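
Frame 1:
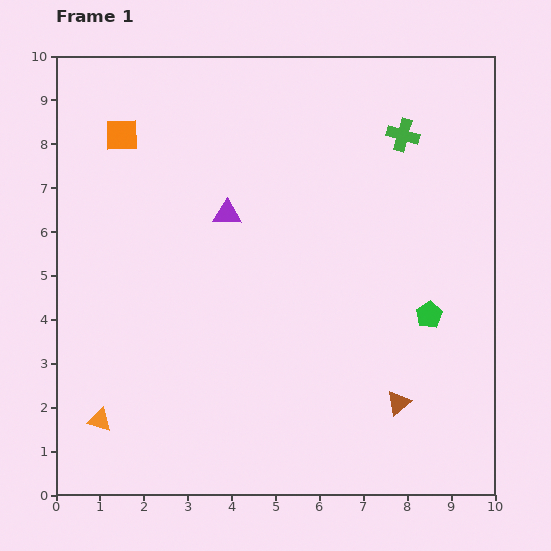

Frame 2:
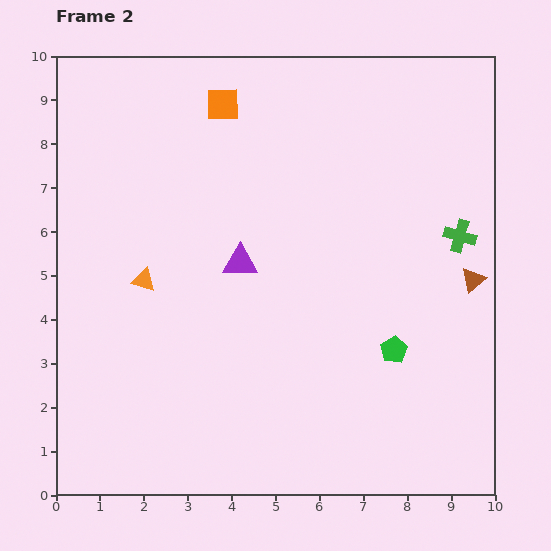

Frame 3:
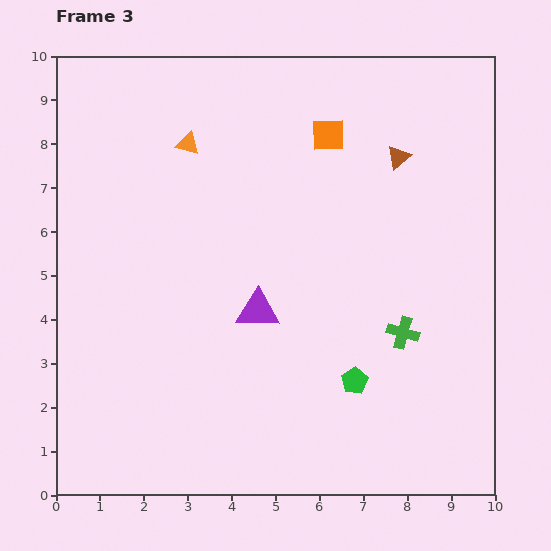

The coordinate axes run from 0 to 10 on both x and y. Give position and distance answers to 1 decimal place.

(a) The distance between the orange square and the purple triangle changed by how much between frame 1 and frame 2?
+0.6

Distance in frame 1: 3.0. Distance in frame 2: 3.6.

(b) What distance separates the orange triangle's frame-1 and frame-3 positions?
6.6

The orange triangle moved from (1.0, 1.7) to (3.0, 8.0), a distance of √(2.0² + 6.3²) ≈ 6.6.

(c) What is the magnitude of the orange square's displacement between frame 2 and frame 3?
2.5

The orange square moved from (3.8, 8.9) to (6.2, 8.2), a distance of √(2.4² + 0.7²) ≈ 2.5.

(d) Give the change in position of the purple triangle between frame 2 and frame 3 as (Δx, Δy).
(0.4, -1.1)

The purple triangle was at (4.2, 5.3) in frame 2 and (4.6, 4.2) in frame 3.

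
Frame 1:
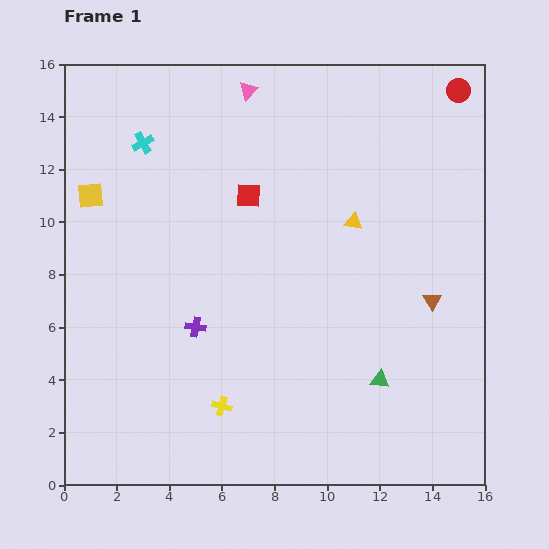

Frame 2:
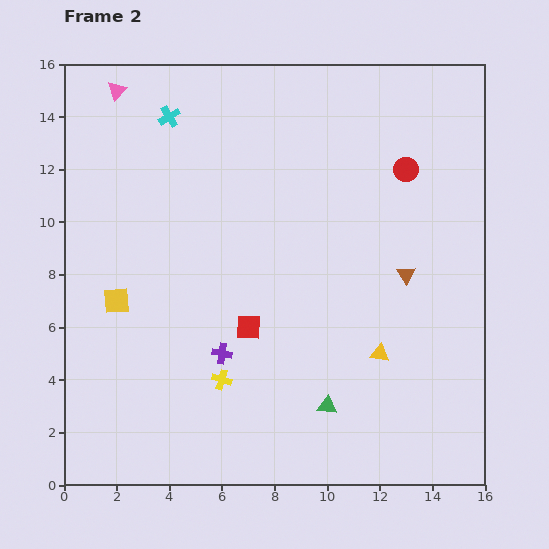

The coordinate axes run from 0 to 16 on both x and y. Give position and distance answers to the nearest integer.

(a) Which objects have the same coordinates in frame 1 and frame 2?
none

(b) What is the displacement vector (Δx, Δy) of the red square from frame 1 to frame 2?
(0, -5)

The red square was at (7, 11) in frame 1 and (7, 6) in frame 2.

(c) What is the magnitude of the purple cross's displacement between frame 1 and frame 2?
1

The purple cross moved from (5, 6) to (6, 5), a distance of √(1² + 1²) ≈ 1.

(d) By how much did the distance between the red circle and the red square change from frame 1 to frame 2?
-1

Distance in frame 1: 9. Distance in frame 2: 8.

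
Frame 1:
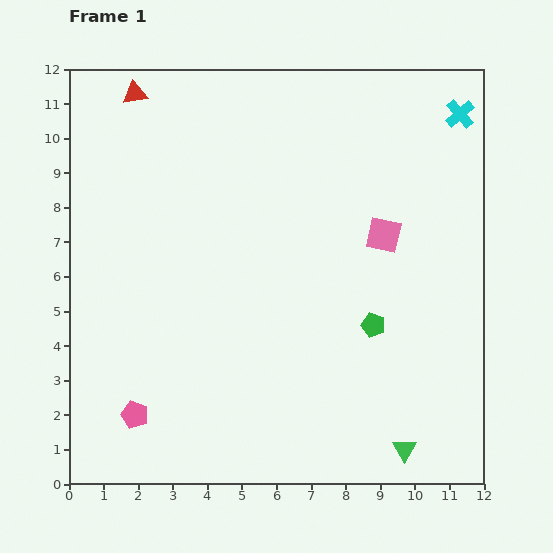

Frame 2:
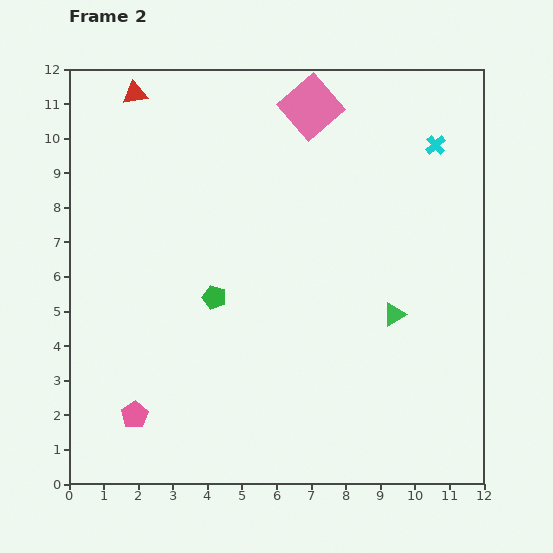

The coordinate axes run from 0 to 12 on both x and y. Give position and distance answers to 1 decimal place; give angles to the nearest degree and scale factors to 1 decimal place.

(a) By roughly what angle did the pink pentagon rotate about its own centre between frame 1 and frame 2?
19° clockwise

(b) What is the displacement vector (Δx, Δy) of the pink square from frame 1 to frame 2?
(-2.1, 3.7)

The pink square was at (9.1, 7.2) in frame 1 and (7.0, 10.9) in frame 2.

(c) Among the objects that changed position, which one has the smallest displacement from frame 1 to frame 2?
the cyan cross

(moved 1.1)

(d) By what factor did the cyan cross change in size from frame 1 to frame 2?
0.7×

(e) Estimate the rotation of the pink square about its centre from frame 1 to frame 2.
36° clockwise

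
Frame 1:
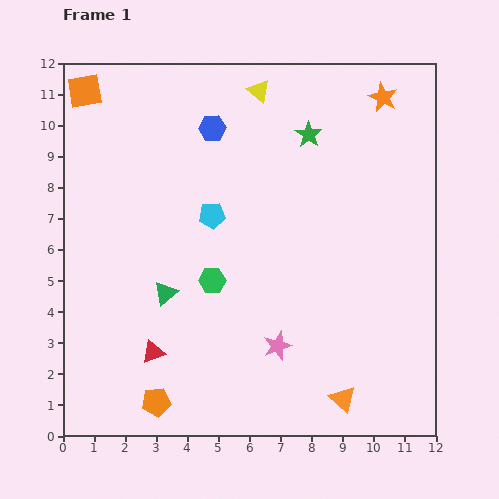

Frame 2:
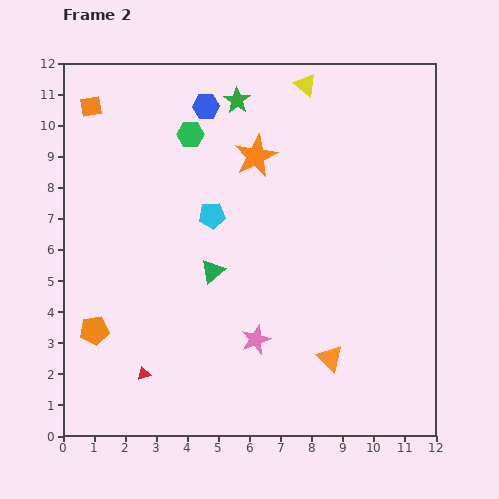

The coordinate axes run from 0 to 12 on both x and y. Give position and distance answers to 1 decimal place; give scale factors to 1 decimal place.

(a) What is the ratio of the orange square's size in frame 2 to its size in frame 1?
0.6×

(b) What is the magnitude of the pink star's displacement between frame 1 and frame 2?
0.7

The pink star moved from (6.9, 2.9) to (6.2, 3.1), a distance of √(0.7² + 0.2²) ≈ 0.7.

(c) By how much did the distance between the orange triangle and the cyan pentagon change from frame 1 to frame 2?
-1.2

Distance in frame 1: 7.2. Distance in frame 2: 6.0.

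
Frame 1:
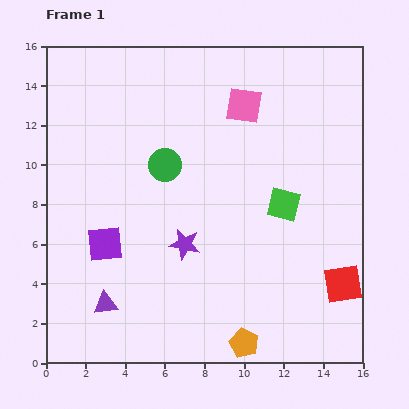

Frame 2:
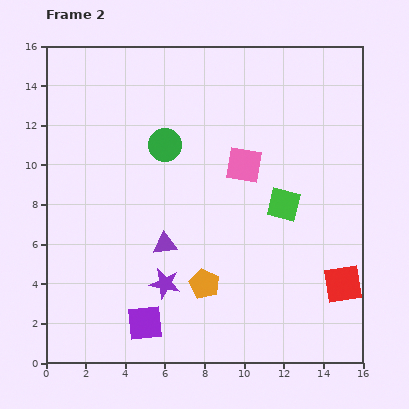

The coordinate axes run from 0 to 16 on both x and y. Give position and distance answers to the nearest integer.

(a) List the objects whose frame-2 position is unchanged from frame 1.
the red square, the green square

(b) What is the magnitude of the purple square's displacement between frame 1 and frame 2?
4

The purple square moved from (3, 6) to (5, 2), a distance of √(2² + 4²) ≈ 4.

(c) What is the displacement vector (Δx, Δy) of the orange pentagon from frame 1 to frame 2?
(-2, 3)

The orange pentagon was at (10, 1) in frame 1 and (8, 4) in frame 2.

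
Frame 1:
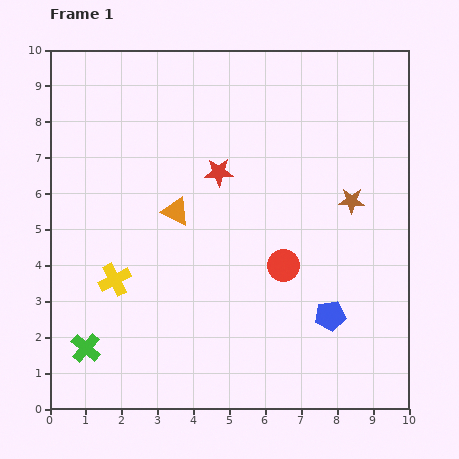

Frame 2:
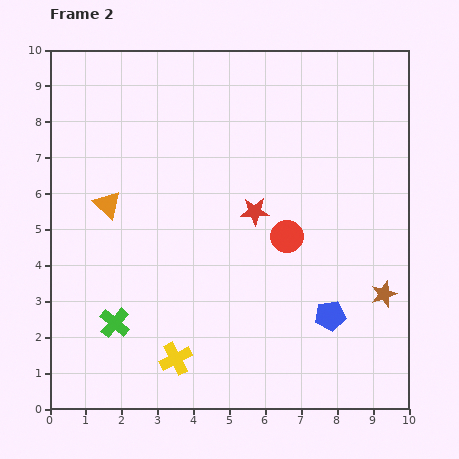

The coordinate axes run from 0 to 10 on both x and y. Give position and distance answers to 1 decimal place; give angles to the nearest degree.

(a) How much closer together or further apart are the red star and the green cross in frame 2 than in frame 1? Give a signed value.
-1.1

Distance in frame 1: 6.1. Distance in frame 2: 5.0.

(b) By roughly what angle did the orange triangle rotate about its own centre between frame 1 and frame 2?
18° clockwise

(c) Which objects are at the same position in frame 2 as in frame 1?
the blue pentagon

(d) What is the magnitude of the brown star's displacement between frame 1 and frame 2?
2.8

The brown star moved from (8.4, 5.8) to (9.3, 3.2), a distance of √(0.9² + 2.6²) ≈ 2.8.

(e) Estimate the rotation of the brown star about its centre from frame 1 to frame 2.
22° counter-clockwise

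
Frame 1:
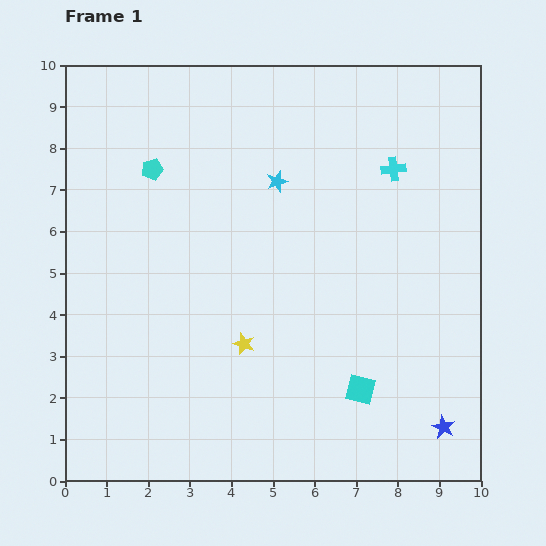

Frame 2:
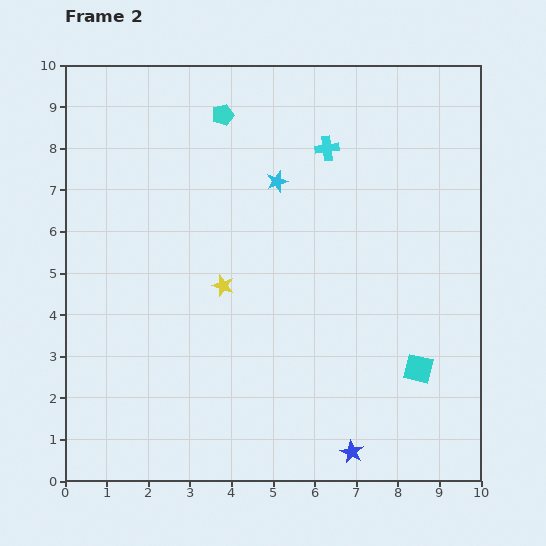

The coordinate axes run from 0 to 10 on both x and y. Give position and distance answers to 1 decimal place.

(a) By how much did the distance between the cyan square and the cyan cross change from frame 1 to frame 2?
+0.3

Distance in frame 1: 5.4. Distance in frame 2: 5.7.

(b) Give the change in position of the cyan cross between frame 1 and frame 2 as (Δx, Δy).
(-1.6, 0.5)

The cyan cross was at (7.9, 7.5) in frame 1 and (6.3, 8.0) in frame 2.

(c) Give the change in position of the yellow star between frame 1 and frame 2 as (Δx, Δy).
(-0.5, 1.4)

The yellow star was at (4.3, 3.3) in frame 1 and (3.8, 4.7) in frame 2.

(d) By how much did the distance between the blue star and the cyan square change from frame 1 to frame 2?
+0.4

Distance in frame 1: 2.2. Distance in frame 2: 2.6.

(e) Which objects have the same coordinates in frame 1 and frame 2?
the cyan star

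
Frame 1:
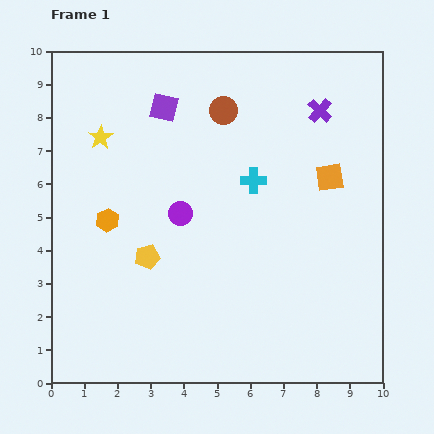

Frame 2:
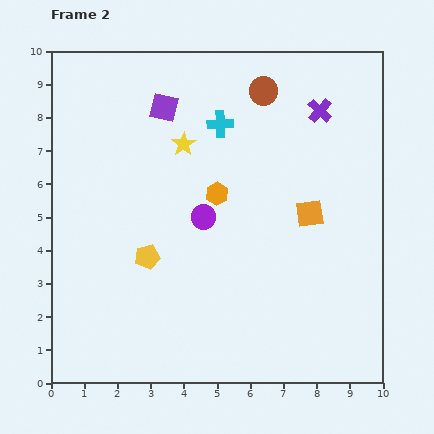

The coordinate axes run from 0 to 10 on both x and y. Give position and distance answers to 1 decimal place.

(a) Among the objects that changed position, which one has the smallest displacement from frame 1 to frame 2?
the purple circle

(moved 0.7)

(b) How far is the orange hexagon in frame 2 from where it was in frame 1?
3.4

The orange hexagon moved from (1.7, 4.9) to (5.0, 5.7), a distance of √(3.3² + 0.8²) ≈ 3.4.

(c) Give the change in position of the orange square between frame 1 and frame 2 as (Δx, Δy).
(-0.6, -1.1)

The orange square was at (8.4, 6.2) in frame 1 and (7.8, 5.1) in frame 2.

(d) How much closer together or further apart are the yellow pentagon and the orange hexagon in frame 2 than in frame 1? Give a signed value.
+1.2

Distance in frame 1: 1.6. Distance in frame 2: 2.8.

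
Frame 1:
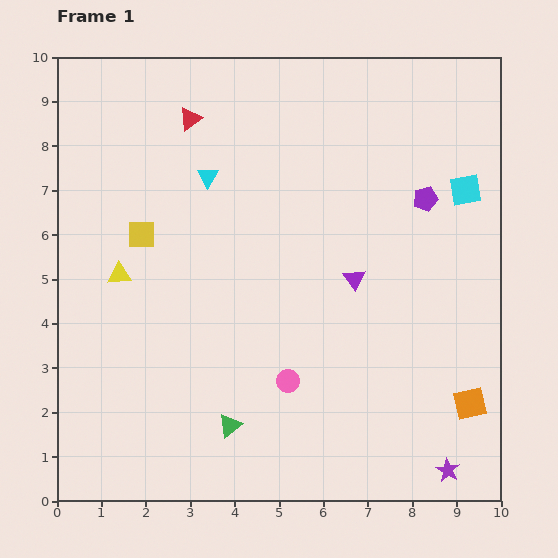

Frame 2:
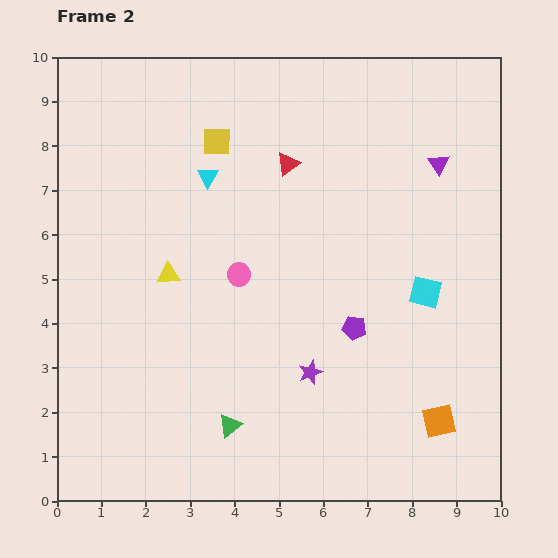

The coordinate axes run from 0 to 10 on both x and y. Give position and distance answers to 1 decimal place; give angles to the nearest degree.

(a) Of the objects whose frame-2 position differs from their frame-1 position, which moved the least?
the orange square

(moved 0.8)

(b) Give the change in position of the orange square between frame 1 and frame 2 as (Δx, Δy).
(-0.7, -0.4)

The orange square was at (9.3, 2.2) in frame 1 and (8.6, 1.8) in frame 2.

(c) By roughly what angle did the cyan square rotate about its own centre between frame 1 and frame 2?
24° clockwise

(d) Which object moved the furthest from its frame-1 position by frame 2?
the purple star

(moved 3.8; next 3.3)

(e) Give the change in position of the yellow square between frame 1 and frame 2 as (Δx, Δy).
(1.7, 2.1)

The yellow square was at (1.9, 6.0) in frame 1 and (3.6, 8.1) in frame 2.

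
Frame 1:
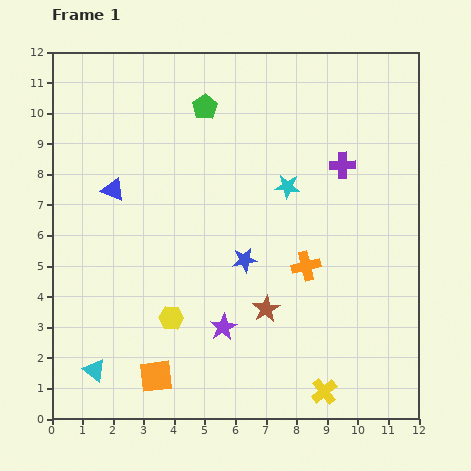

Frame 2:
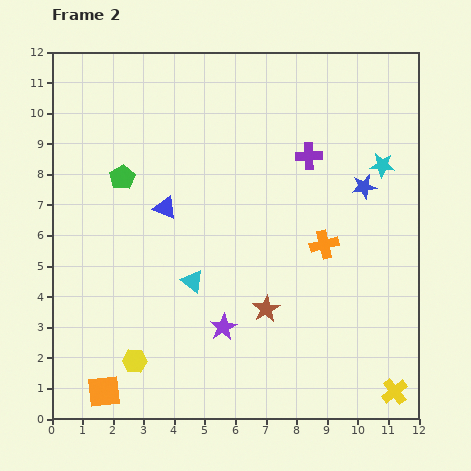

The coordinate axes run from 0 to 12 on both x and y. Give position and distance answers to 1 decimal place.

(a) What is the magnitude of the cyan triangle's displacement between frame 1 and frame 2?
4.3

The cyan triangle moved from (1.4, 1.6) to (4.6, 4.5), a distance of √(3.2² + 2.9²) ≈ 4.3.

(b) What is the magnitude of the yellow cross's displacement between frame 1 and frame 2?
2.3

The yellow cross moved from (8.9, 0.9) to (11.2, 0.9), a distance of √(2.3² + 0.0²) ≈ 2.3.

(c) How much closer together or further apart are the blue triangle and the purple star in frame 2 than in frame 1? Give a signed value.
-1.5

Distance in frame 1: 5.8. Distance in frame 2: 4.3.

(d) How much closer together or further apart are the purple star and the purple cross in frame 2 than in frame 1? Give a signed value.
-0.3

Distance in frame 1: 6.6. Distance in frame 2: 6.3.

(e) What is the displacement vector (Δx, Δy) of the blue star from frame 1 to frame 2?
(3.9, 2.4)

The blue star was at (6.3, 5.2) in frame 1 and (10.2, 7.6) in frame 2.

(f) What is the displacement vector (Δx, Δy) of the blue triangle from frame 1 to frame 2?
(1.7, -0.6)

The blue triangle was at (2.0, 7.5) in frame 1 and (3.7, 6.9) in frame 2.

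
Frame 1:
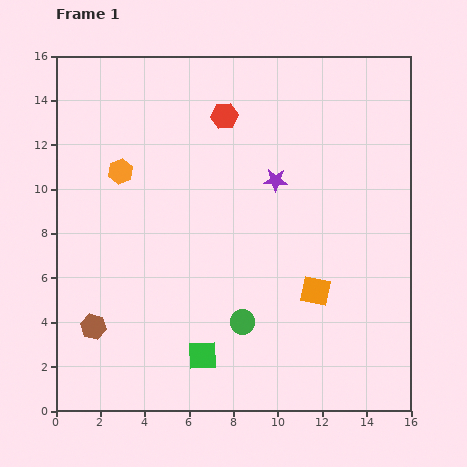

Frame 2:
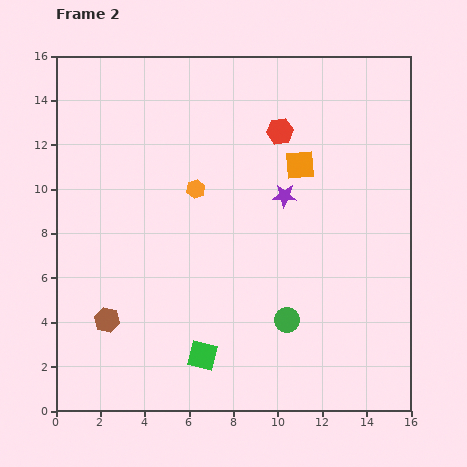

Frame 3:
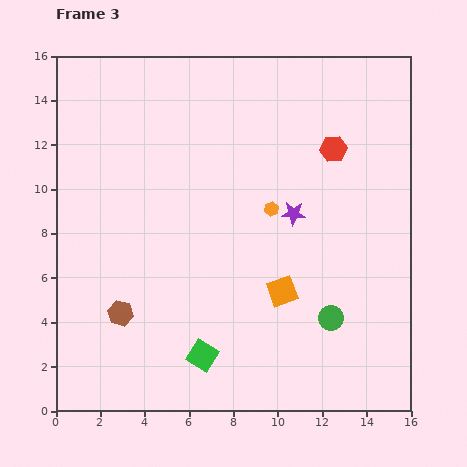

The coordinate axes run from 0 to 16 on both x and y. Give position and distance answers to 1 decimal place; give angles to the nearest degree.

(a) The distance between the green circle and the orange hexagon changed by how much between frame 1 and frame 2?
-1.5

Distance in frame 1: 8.7. Distance in frame 2: 7.2.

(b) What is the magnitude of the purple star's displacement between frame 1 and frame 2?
0.8

The purple star moved from (9.9, 10.4) to (10.3, 9.7), a distance of √(0.4² + 0.7²) ≈ 0.8.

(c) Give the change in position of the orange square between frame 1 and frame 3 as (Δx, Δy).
(-1.5, 0.0)

The orange square was at (11.7, 5.4) in frame 1 and (10.2, 5.4) in frame 3.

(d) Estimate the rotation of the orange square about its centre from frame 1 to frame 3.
31° counter-clockwise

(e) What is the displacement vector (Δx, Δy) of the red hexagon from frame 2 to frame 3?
(2.4, -0.8)

The red hexagon was at (10.1, 12.6) in frame 2 and (12.5, 11.8) in frame 3.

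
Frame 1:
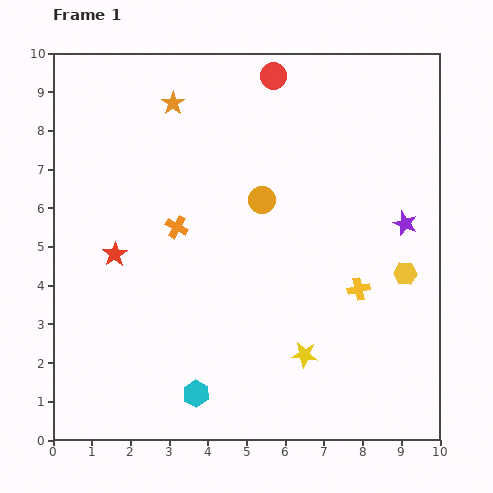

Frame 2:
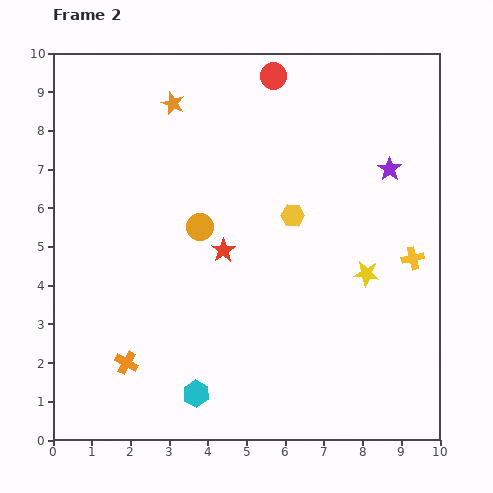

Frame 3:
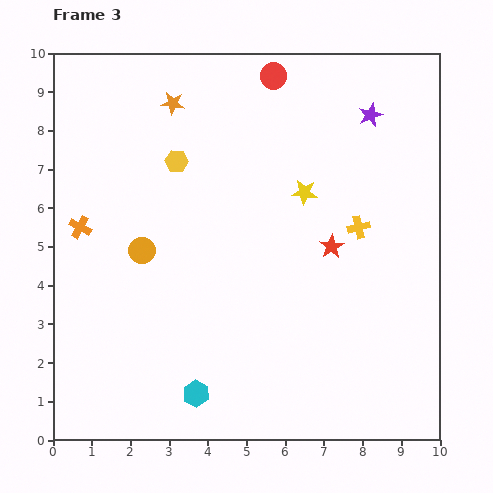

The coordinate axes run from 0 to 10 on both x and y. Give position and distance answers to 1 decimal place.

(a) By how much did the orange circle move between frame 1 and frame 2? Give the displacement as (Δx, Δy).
(-1.6, -0.7)

The orange circle was at (5.4, 6.2) in frame 1 and (3.8, 5.5) in frame 2.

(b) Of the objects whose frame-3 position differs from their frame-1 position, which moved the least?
the yellow cross

(moved 1.6)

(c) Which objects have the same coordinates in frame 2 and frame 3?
the cyan hexagon, the orange star, the red circle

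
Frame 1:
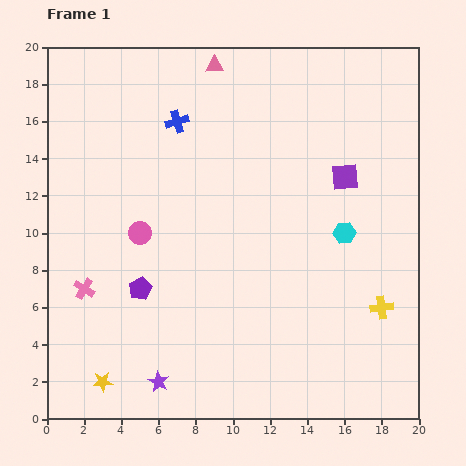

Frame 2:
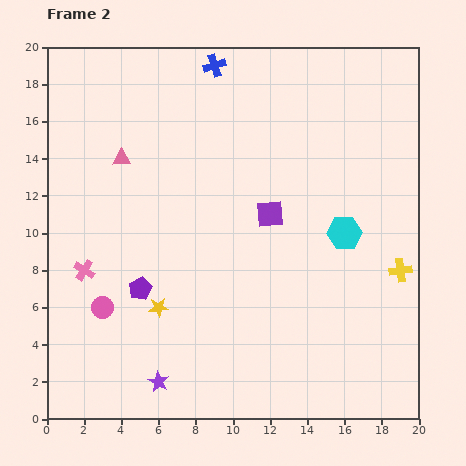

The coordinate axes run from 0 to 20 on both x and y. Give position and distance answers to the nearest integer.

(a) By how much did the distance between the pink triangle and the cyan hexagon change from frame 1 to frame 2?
+2

Distance in frame 1: 11. Distance in frame 2: 13.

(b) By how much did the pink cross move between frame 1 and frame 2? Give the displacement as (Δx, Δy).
(0, 1)

The pink cross was at (2, 7) in frame 1 and (2, 8) in frame 2.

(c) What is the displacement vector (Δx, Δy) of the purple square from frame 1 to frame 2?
(-4, -2)

The purple square was at (16, 13) in frame 1 and (12, 11) in frame 2.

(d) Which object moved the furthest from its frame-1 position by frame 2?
the pink triangle

(moved 7; next 5)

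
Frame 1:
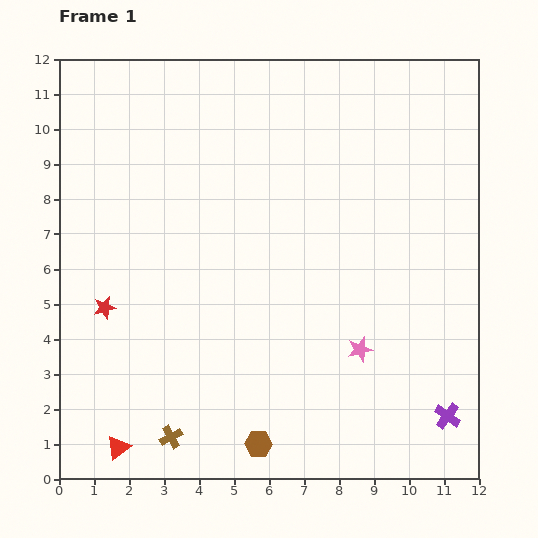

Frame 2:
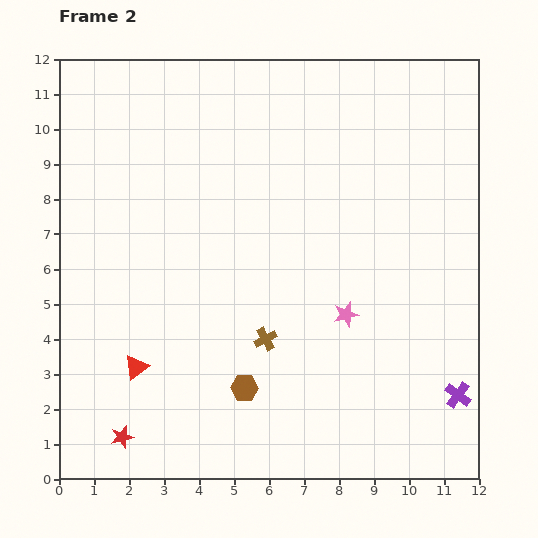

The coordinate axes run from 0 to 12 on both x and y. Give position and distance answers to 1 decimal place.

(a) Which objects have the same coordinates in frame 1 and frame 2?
none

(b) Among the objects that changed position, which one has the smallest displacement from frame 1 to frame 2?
the purple cross

(moved 0.7)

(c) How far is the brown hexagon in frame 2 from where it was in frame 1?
1.6

The brown hexagon moved from (5.7, 1.0) to (5.3, 2.6), a distance of √(0.4² + 1.6²) ≈ 1.6.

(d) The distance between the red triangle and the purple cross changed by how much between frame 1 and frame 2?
-0.2

Distance in frame 1: 9.4. Distance in frame 2: 9.2.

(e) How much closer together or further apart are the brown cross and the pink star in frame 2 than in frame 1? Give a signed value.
-3.6

Distance in frame 1: 6.0. Distance in frame 2: 2.4.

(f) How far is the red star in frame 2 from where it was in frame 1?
3.7

The red star moved from (1.3, 4.9) to (1.8, 1.2), a distance of √(0.5² + 3.7²) ≈ 3.7.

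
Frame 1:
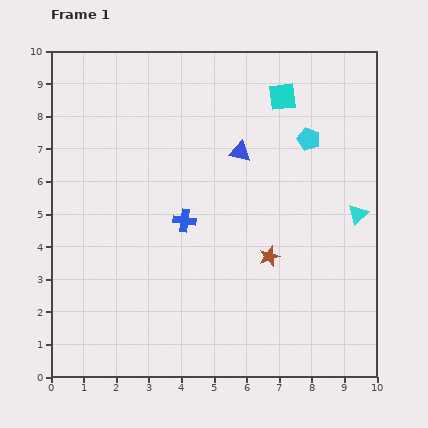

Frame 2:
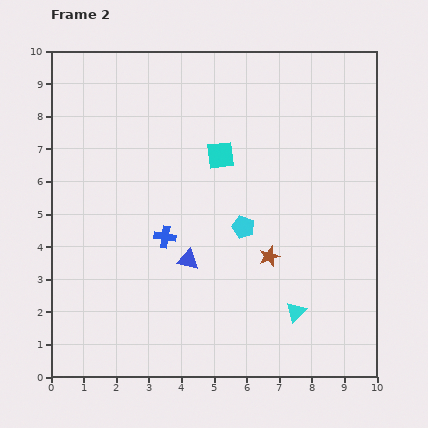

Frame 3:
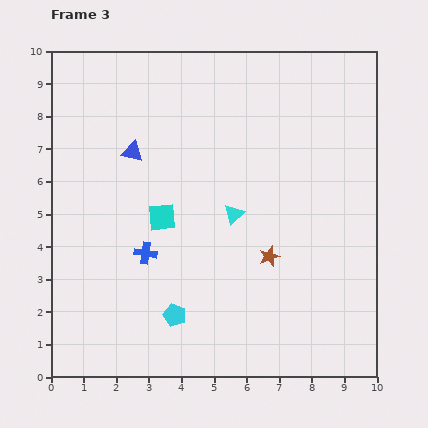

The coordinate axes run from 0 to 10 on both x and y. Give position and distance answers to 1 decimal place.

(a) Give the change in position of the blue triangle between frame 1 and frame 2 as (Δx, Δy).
(-1.6, -3.3)

The blue triangle was at (5.8, 6.9) in frame 1 and (4.2, 3.6) in frame 2.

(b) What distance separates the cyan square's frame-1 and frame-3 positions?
5.2

The cyan square moved from (7.1, 8.6) to (3.4, 4.9), a distance of √(3.7² + 3.7²) ≈ 5.2.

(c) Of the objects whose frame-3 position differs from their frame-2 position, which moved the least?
the blue cross

(moved 0.8)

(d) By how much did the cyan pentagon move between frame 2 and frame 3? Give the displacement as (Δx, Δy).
(-2.1, -2.7)

The cyan pentagon was at (5.9, 4.6) in frame 2 and (3.8, 1.9) in frame 3.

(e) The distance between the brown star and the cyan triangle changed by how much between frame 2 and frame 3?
-0.2

Distance in frame 2: 1.9. Distance in frame 3: 1.7.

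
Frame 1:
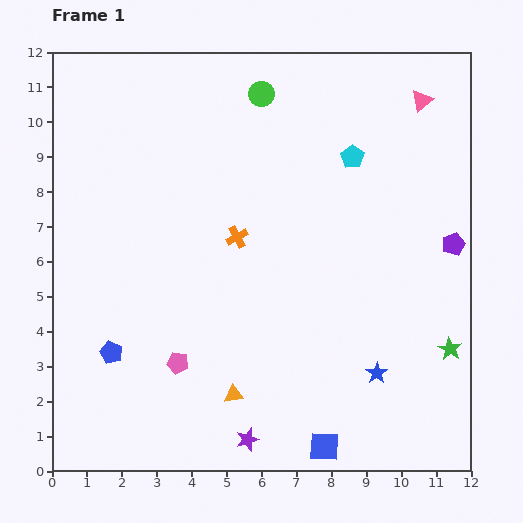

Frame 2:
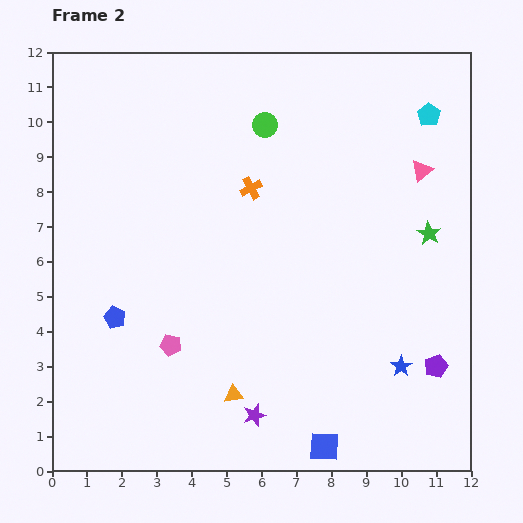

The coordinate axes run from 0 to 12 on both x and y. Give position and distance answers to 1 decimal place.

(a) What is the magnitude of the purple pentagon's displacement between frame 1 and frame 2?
3.5

The purple pentagon moved from (11.5, 6.5) to (11.0, 3.0), a distance of √(0.5² + 3.5²) ≈ 3.5.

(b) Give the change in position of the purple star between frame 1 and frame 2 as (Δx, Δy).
(0.2, 0.7)

The purple star was at (5.6, 0.9) in frame 1 and (5.8, 1.6) in frame 2.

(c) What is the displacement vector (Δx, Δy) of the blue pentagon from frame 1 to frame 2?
(0.1, 1.0)

The blue pentagon was at (1.7, 3.4) in frame 1 and (1.8, 4.4) in frame 2.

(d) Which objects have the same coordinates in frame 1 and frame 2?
the orange triangle, the blue square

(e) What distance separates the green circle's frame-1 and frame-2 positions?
0.9

The green circle moved from (6.0, 10.8) to (6.1, 9.9), a distance of √(0.1² + 0.9²) ≈ 0.9.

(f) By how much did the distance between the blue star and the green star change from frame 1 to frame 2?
+1.7

Distance in frame 1: 2.2. Distance in frame 2: 3.9.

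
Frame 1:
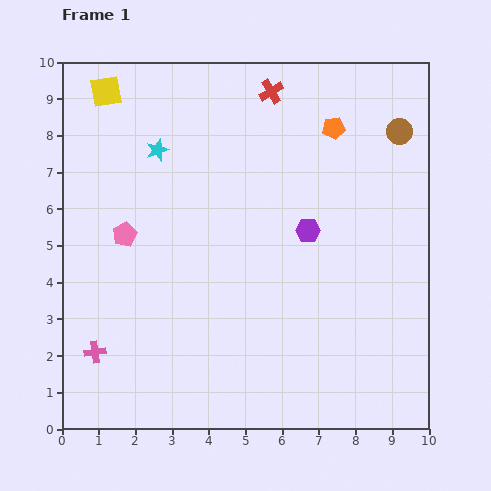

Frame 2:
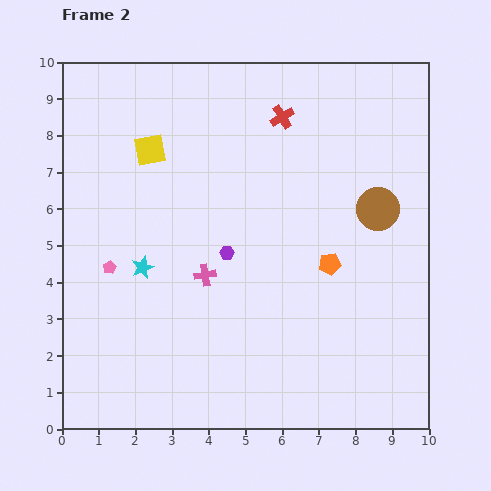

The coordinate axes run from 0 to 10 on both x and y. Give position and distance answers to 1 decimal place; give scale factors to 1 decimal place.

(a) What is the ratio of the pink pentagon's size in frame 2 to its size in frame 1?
0.6×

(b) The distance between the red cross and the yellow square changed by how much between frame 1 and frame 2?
-0.8

Distance in frame 1: 4.5. Distance in frame 2: 3.7.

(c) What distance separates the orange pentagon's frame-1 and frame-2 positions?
3.7

The orange pentagon moved from (7.4, 8.2) to (7.3, 4.5), a distance of √(0.1² + 3.7²) ≈ 3.7.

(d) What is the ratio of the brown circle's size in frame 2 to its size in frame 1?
1.7×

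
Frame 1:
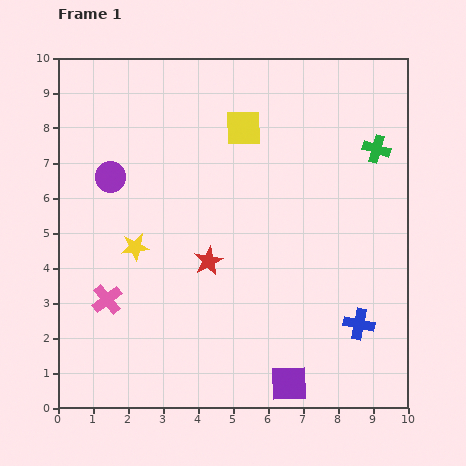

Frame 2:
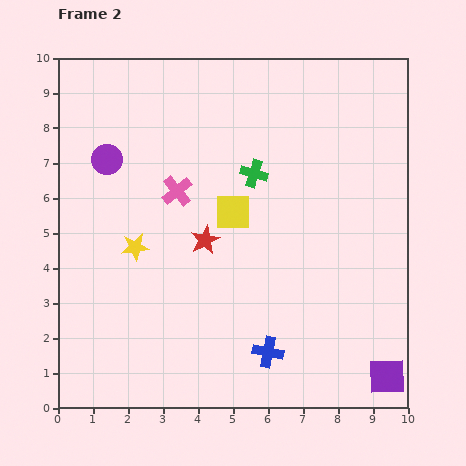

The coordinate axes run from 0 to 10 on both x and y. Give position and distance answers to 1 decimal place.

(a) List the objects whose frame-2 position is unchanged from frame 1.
the yellow star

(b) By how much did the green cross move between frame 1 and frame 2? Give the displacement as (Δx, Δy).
(-3.5, -0.7)

The green cross was at (9.1, 7.4) in frame 1 and (5.6, 6.7) in frame 2.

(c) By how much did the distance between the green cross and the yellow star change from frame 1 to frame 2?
-3.4

Distance in frame 1: 7.4. Distance in frame 2: 4.0.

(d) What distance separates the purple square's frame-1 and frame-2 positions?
2.8

The purple square moved from (6.6, 0.7) to (9.4, 0.9), a distance of √(2.8² + 0.2²) ≈ 2.8.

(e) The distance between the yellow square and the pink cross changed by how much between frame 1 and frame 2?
-4.6

Distance in frame 1: 6.3. Distance in frame 2: 1.7.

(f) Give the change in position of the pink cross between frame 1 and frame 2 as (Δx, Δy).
(2.0, 3.1)

The pink cross was at (1.4, 3.1) in frame 1 and (3.4, 6.2) in frame 2.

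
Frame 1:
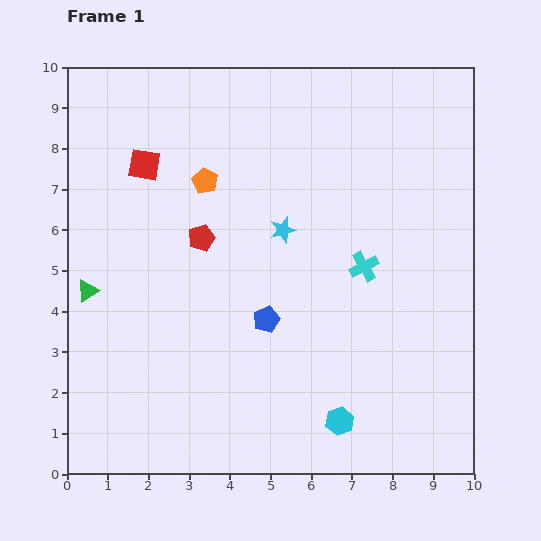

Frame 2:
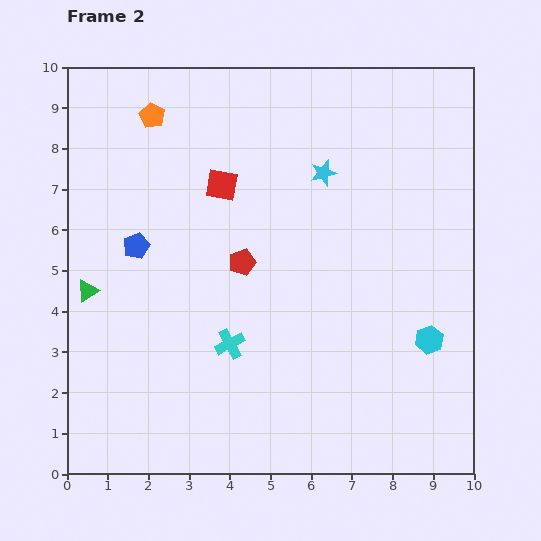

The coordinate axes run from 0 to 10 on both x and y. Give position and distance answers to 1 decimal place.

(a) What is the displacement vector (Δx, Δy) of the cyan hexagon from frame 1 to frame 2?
(2.2, 2.0)

The cyan hexagon was at (6.7, 1.3) in frame 1 and (8.9, 3.3) in frame 2.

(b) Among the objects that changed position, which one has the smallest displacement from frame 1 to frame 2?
the red pentagon

(moved 1.2)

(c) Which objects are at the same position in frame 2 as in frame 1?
the green triangle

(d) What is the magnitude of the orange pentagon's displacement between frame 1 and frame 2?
2.1

The orange pentagon moved from (3.4, 7.2) to (2.1, 8.8), a distance of √(1.3² + 1.6²) ≈ 2.1.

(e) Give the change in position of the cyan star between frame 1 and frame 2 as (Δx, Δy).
(1.0, 1.4)

The cyan star was at (5.3, 6.0) in frame 1 and (6.3, 7.4) in frame 2.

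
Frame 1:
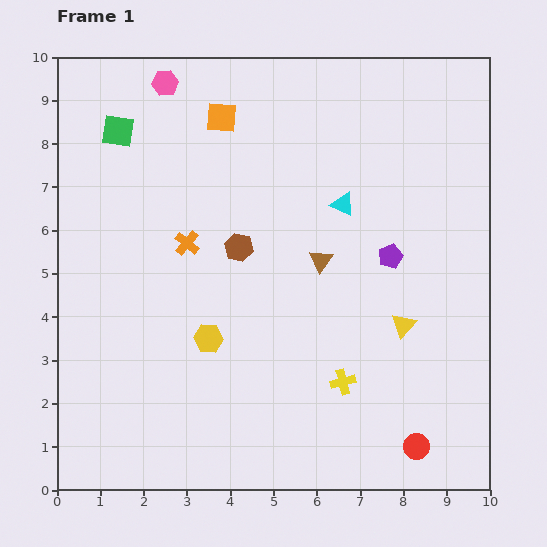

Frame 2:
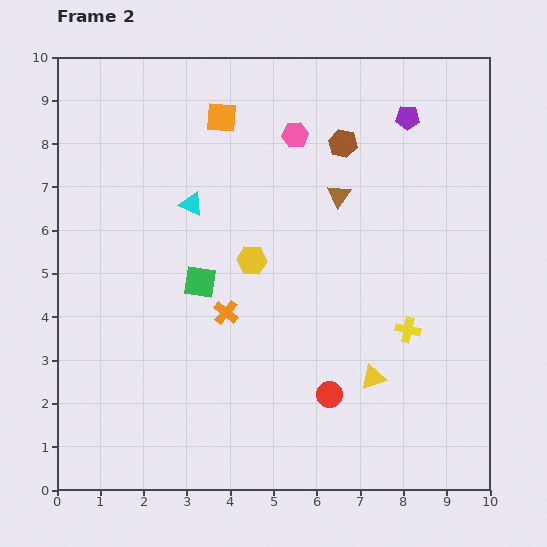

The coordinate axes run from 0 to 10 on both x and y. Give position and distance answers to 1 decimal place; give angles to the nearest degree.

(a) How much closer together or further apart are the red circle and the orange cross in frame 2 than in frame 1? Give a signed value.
-4.0

Distance in frame 1: 7.1. Distance in frame 2: 3.1.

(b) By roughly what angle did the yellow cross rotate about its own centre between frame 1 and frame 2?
27° clockwise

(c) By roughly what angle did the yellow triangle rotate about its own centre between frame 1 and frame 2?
29° clockwise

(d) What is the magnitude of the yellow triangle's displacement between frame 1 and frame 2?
1.4

The yellow triangle moved from (8.0, 3.8) to (7.3, 2.6), a distance of √(0.7² + 1.2²) ≈ 1.4.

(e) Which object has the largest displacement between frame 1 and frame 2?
the green square

(moved 4.0; next 3.5)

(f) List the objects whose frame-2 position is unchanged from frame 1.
the orange square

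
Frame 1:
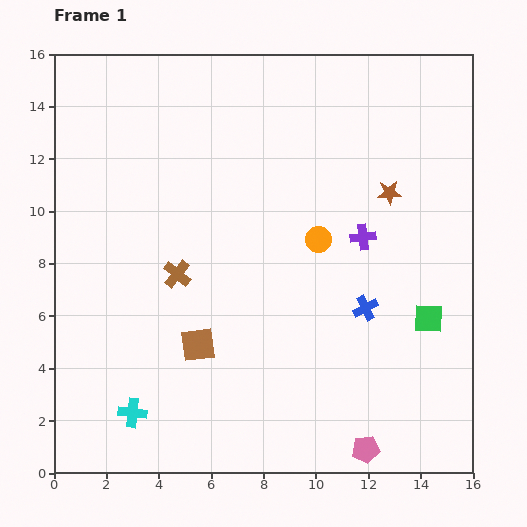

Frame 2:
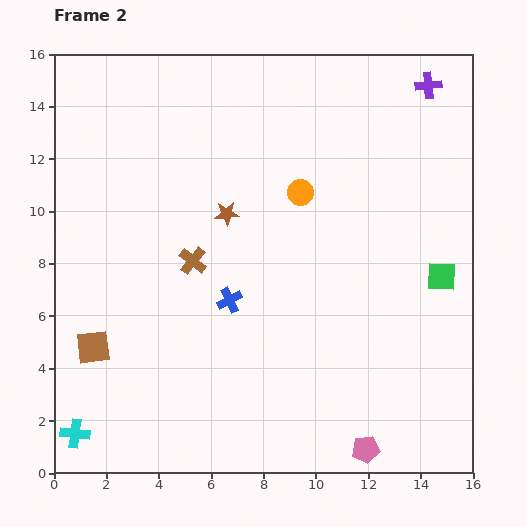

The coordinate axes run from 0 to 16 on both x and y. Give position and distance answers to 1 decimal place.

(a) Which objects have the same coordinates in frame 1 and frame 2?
the pink pentagon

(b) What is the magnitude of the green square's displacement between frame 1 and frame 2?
1.7

The green square moved from (14.3, 5.9) to (14.8, 7.5), a distance of √(0.5² + 1.6²) ≈ 1.7.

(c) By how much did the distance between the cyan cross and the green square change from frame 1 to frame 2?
+3.3

Distance in frame 1: 11.9. Distance in frame 2: 15.2.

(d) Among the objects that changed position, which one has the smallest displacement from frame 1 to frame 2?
the brown cross

(moved 0.8)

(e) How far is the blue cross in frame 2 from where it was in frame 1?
5.2

The blue cross moved from (11.9, 6.3) to (6.7, 6.6), a distance of √(5.2² + 0.3²) ≈ 5.2.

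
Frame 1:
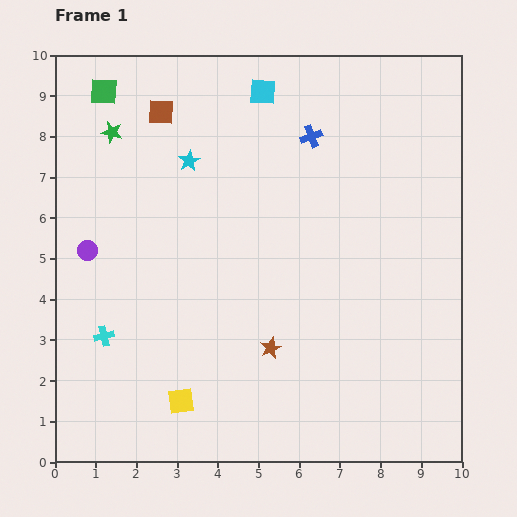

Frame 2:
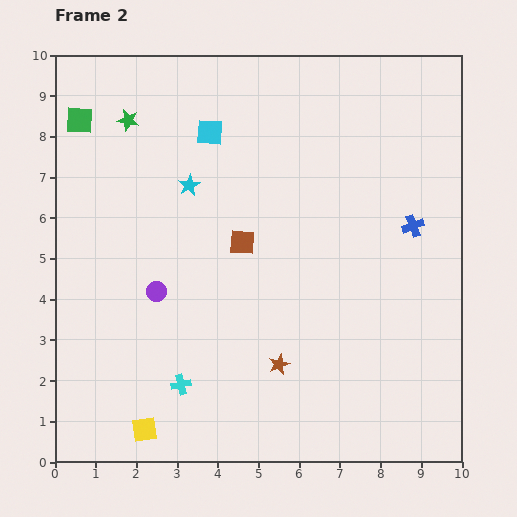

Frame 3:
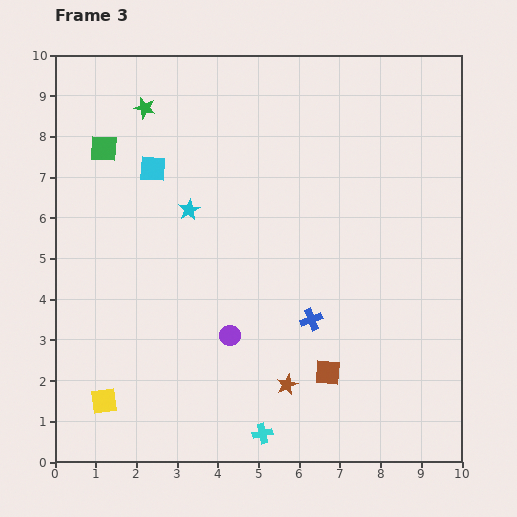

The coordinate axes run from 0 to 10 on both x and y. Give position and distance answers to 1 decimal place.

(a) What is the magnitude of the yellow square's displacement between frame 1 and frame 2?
1.1

The yellow square moved from (3.1, 1.5) to (2.2, 0.8), a distance of √(0.9² + 0.7²) ≈ 1.1.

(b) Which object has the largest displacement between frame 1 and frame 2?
the brown square

(moved 3.8; next 3.3)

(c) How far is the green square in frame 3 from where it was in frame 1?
1.4

The green square moved from (1.2, 9.1) to (1.2, 7.7), a distance of √(0.0² + 1.4²) ≈ 1.4.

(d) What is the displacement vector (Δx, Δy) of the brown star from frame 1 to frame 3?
(0.4, -0.9)

The brown star was at (5.3, 2.8) in frame 1 and (5.7, 1.9) in frame 3.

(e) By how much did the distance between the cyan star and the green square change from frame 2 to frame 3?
-0.5

Distance in frame 2: 3.1. Distance in frame 3: 2.6.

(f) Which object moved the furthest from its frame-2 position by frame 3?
the brown square

(moved 3.8; next 3.4)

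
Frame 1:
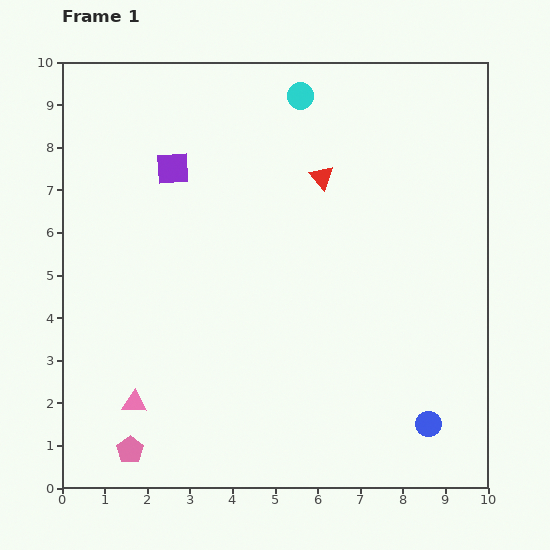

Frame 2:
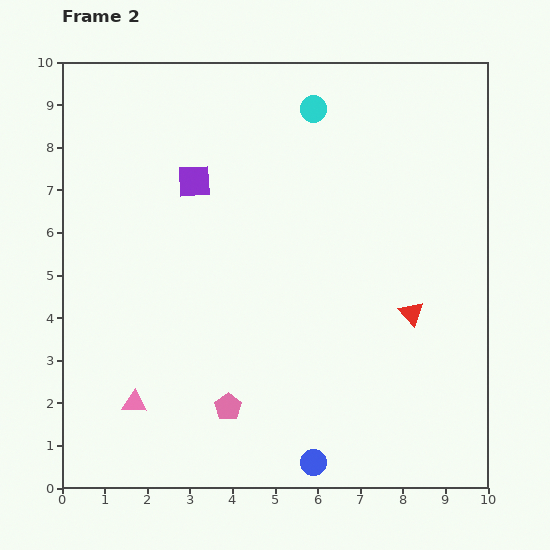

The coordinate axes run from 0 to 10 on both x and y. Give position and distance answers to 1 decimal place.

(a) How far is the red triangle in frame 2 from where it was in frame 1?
3.8

The red triangle moved from (6.1, 7.3) to (8.2, 4.1), a distance of √(2.1² + 3.2²) ≈ 3.8.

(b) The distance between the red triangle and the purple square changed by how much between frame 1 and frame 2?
+2.5

Distance in frame 1: 3.5. Distance in frame 2: 6.0.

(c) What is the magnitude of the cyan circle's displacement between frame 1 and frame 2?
0.4

The cyan circle moved from (5.6, 9.2) to (5.9, 8.9), a distance of √(0.3² + 0.3²) ≈ 0.4.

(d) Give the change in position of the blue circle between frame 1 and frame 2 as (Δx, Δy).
(-2.7, -0.9)

The blue circle was at (8.6, 1.5) in frame 1 and (5.9, 0.6) in frame 2.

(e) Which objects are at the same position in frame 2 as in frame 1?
the pink triangle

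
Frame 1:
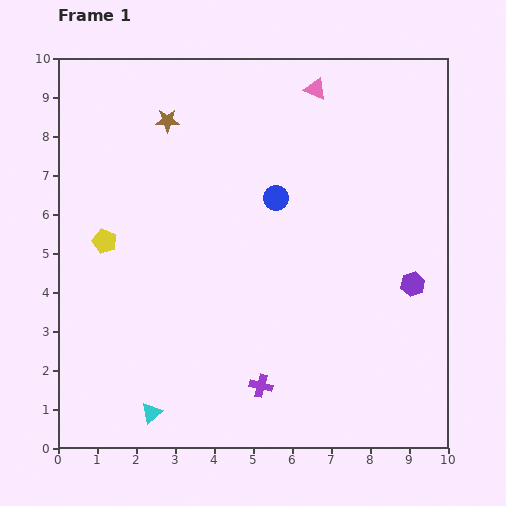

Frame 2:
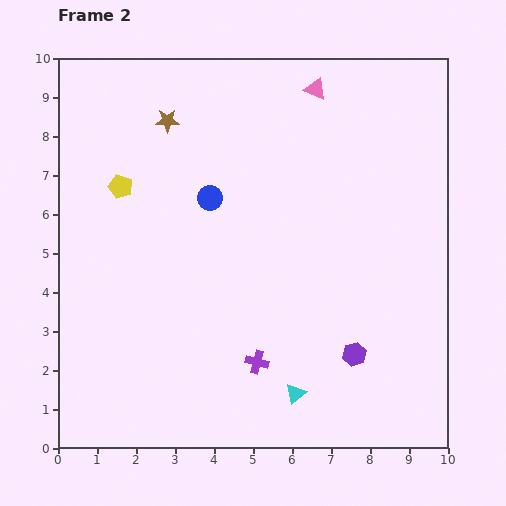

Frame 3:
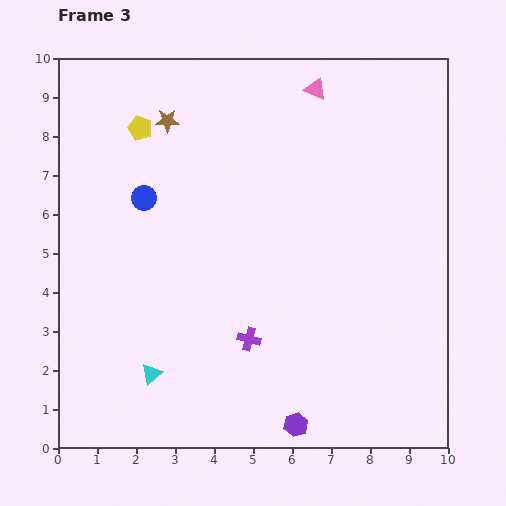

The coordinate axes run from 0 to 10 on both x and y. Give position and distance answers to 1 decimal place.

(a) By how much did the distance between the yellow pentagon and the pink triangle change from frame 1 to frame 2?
-1.1

Distance in frame 1: 6.7. Distance in frame 2: 5.6.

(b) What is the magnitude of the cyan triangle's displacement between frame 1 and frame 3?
1.0

The cyan triangle moved from (2.4, 0.9) to (2.4, 1.9), a distance of √(0.0² + 1.0²) ≈ 1.0.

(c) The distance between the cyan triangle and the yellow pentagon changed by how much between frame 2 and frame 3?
-0.7

Distance in frame 2: 7.0. Distance in frame 3: 6.3.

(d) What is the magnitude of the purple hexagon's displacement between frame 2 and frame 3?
2.3

The purple hexagon moved from (7.6, 2.4) to (6.1, 0.6), a distance of √(1.5² + 1.8²) ≈ 2.3.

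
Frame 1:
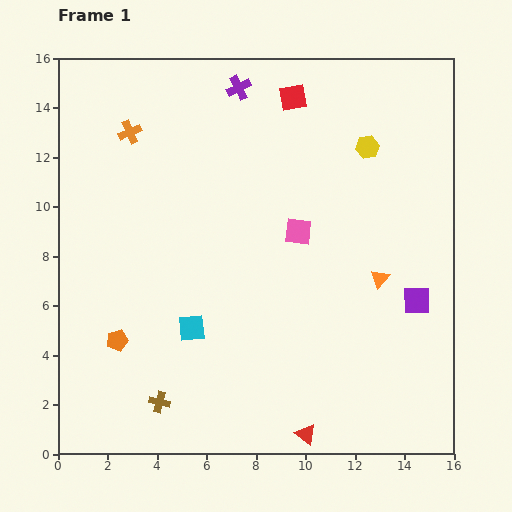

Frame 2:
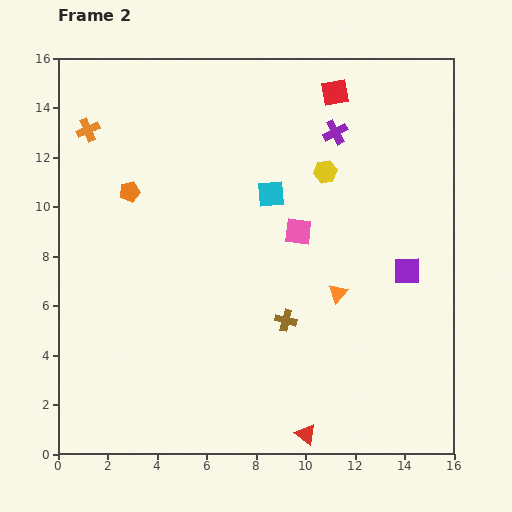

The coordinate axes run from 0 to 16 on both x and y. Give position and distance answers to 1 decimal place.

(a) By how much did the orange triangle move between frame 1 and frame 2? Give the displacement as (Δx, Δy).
(-1.7, -0.6)

The orange triangle was at (13.0, 7.1) in frame 1 and (11.3, 6.5) in frame 2.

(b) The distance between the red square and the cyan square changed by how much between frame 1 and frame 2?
-5.3

Distance in frame 1: 10.2. Distance in frame 2: 4.9.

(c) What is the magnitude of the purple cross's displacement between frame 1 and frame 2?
4.3

The purple cross moved from (7.3, 14.8) to (11.2, 13.0), a distance of √(3.9² + 1.8²) ≈ 4.3.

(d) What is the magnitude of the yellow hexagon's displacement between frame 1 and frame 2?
2.0

The yellow hexagon moved from (12.5, 12.4) to (10.8, 11.4), a distance of √(1.7² + 1.0²) ≈ 2.0.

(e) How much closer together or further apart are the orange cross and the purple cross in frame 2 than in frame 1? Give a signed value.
+5.2

Distance in frame 1: 4.8. Distance in frame 2: 10.0.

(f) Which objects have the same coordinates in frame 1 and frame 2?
the red triangle, the pink square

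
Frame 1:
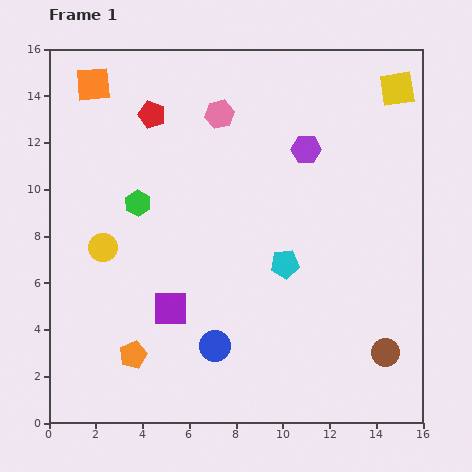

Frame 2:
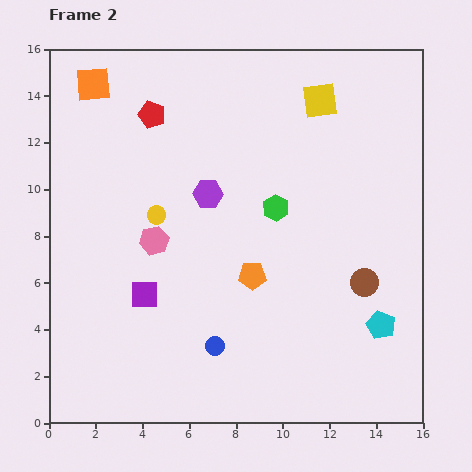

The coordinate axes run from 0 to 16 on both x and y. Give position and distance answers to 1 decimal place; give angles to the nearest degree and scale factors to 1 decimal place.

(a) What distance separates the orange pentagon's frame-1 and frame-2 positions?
6.1

The orange pentagon moved from (3.6, 2.9) to (8.7, 6.3), a distance of √(5.1² + 3.4²) ≈ 6.1.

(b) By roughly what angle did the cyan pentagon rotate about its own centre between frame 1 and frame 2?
30° clockwise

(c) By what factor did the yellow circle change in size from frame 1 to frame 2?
0.6×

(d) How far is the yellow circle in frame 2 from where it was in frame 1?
2.7

The yellow circle moved from (2.3, 7.5) to (4.6, 8.9), a distance of √(2.3² + 1.4²) ≈ 2.7.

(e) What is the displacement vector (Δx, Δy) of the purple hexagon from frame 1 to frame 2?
(-4.2, -1.9)

The purple hexagon was at (11.0, 11.7) in frame 1 and (6.8, 9.8) in frame 2.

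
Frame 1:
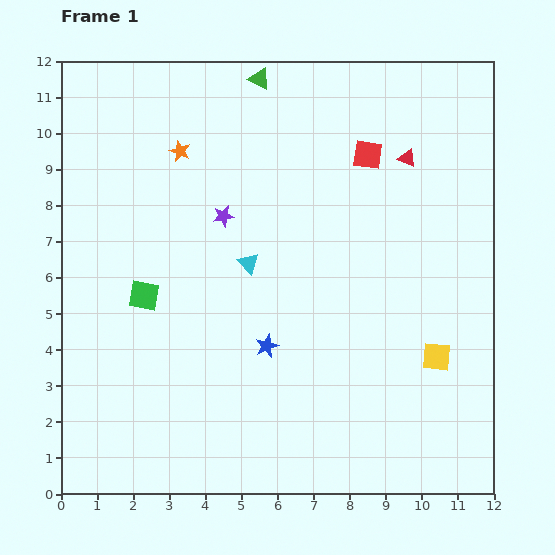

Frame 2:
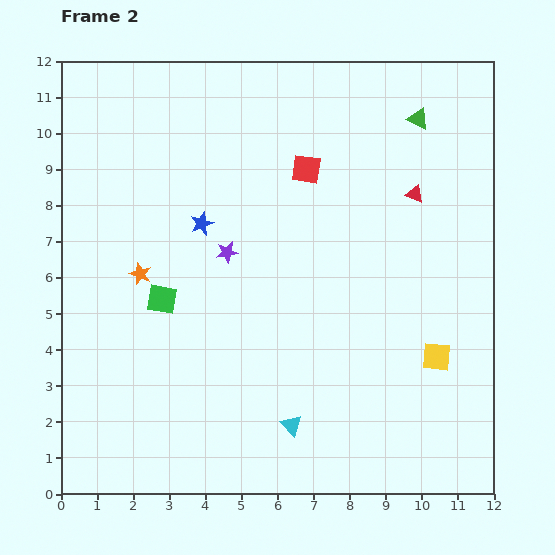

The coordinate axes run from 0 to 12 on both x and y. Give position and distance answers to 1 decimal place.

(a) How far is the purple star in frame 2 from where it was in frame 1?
1.0

The purple star moved from (4.5, 7.7) to (4.6, 6.7), a distance of √(0.1² + 1.0²) ≈ 1.0.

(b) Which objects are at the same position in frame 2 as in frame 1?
the yellow square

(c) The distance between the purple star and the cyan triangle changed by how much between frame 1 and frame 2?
+3.6

Distance in frame 1: 1.5. Distance in frame 2: 5.1.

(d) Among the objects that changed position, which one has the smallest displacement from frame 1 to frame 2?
the green square

(moved 0.5)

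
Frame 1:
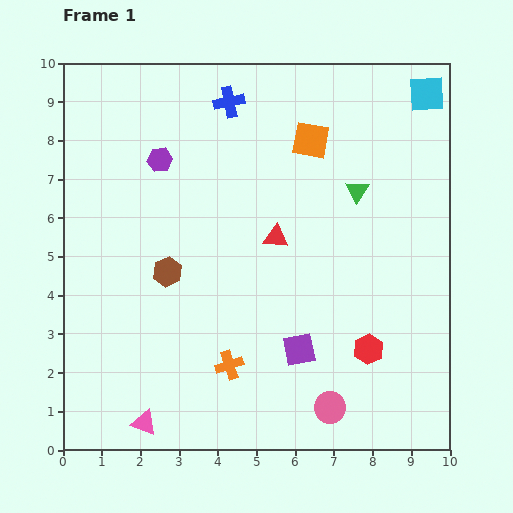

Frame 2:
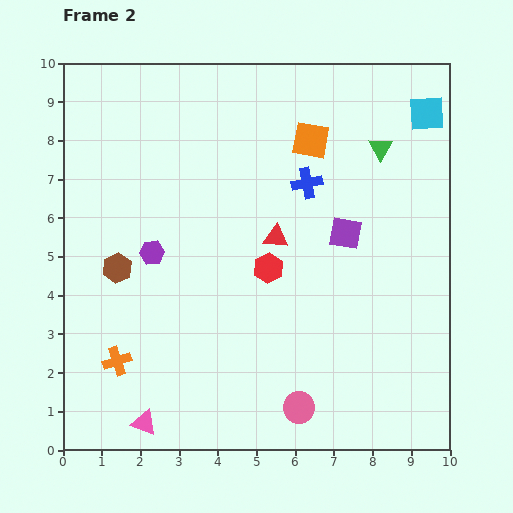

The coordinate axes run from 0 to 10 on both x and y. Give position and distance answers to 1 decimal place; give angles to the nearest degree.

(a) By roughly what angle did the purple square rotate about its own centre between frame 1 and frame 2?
20° clockwise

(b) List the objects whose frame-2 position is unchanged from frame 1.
the red triangle, the pink triangle, the orange square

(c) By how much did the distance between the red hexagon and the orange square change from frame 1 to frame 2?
-2.1

Distance in frame 1: 5.6. Distance in frame 2: 3.5.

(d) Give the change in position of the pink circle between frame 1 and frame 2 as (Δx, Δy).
(-0.8, 0.0)

The pink circle was at (6.9, 1.1) in frame 1 and (6.1, 1.1) in frame 2.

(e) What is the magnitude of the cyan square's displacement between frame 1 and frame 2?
0.5

The cyan square moved from (9.4, 9.2) to (9.4, 8.7), a distance of √(0.0² + 0.5²) ≈ 0.5.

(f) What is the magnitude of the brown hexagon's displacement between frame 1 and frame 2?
1.3

The brown hexagon moved from (2.7, 4.6) to (1.4, 4.7), a distance of √(1.3² + 0.1²) ≈ 1.3.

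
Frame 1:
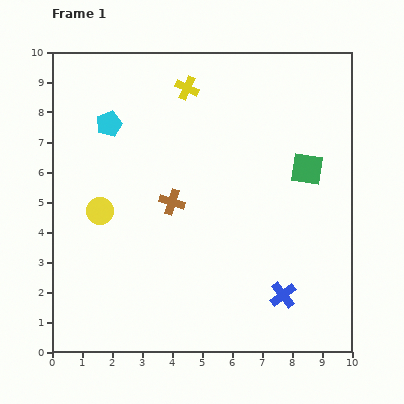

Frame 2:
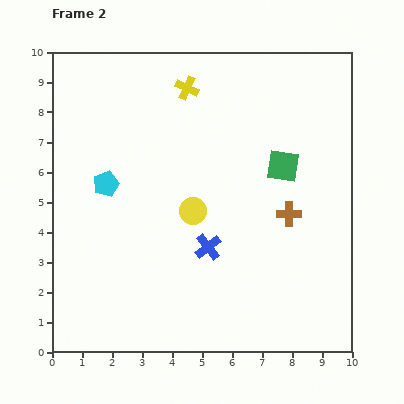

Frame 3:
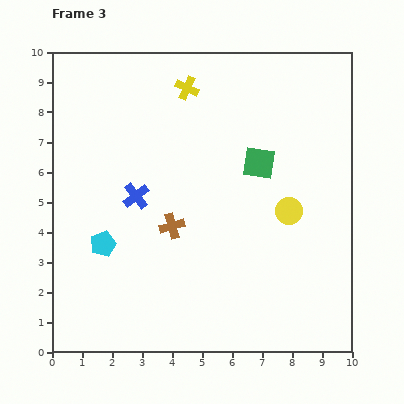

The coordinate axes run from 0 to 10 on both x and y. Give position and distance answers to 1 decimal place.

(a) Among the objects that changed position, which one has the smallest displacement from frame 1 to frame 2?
the green square

(moved 0.8)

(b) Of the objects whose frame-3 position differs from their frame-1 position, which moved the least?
the brown cross

(moved 0.8)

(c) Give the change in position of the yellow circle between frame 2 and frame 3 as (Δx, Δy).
(3.2, 0.0)

The yellow circle was at (4.7, 4.7) in frame 2 and (7.9, 4.7) in frame 3.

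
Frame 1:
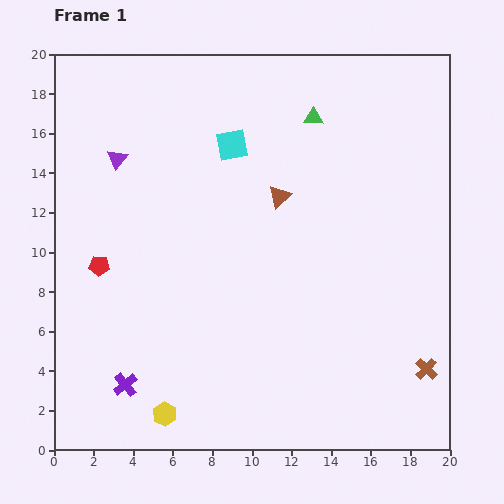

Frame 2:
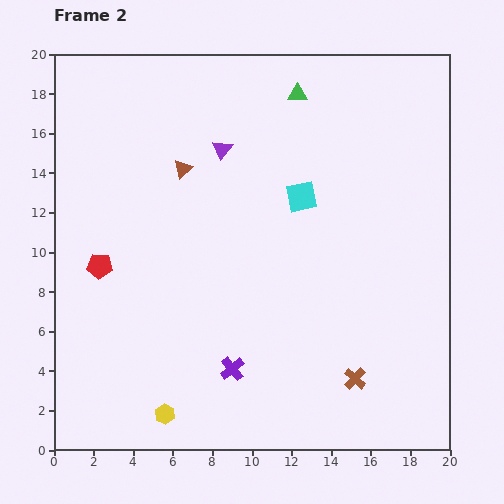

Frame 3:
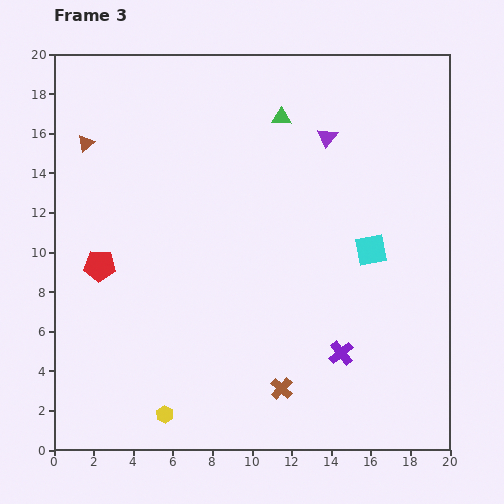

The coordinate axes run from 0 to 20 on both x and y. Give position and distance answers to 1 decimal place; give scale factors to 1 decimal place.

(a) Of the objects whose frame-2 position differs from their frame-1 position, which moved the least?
the green triangle

(moved 1.4)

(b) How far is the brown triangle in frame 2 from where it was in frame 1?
5.1

The brown triangle moved from (11.4, 12.8) to (6.5, 14.2), a distance of √(4.9² + 1.4²) ≈ 5.1.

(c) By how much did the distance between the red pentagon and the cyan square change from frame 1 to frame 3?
+4.6

Distance in frame 1: 9.1. Distance in frame 3: 13.7.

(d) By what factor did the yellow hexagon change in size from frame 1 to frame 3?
0.7×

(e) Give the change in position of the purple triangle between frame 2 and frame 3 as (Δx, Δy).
(5.3, 0.6)

The purple triangle was at (8.5, 15.2) in frame 2 and (13.8, 15.8) in frame 3.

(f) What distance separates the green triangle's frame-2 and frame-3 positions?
1.4

The green triangle moved from (12.3, 18.0) to (11.5, 16.8), a distance of √(0.8² + 1.2²) ≈ 1.4.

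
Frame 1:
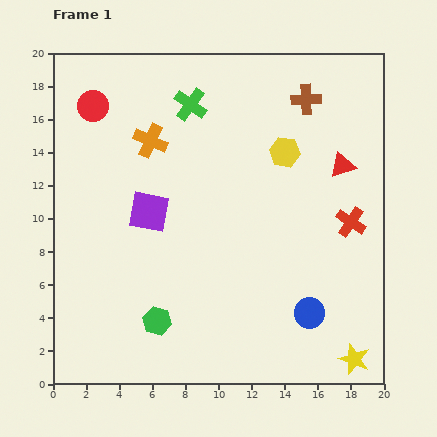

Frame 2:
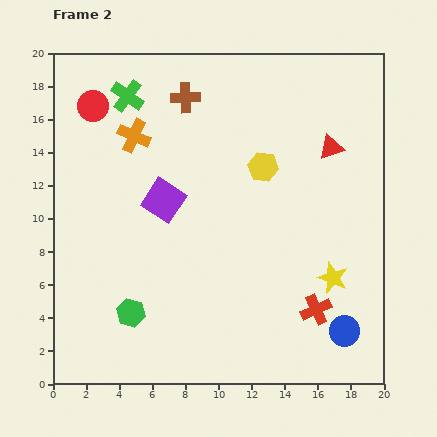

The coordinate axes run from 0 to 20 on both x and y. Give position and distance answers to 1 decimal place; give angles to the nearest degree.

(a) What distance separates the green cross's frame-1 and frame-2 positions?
3.8

The green cross moved from (8.3, 16.9) to (4.5, 17.4), a distance of √(3.8² + 0.5²) ≈ 3.8.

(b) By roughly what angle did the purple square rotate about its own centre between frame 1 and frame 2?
22° clockwise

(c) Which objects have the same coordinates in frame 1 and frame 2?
the red circle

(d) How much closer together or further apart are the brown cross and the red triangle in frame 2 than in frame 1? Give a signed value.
+4.7

Distance in frame 1: 4.6. Distance in frame 2: 9.3.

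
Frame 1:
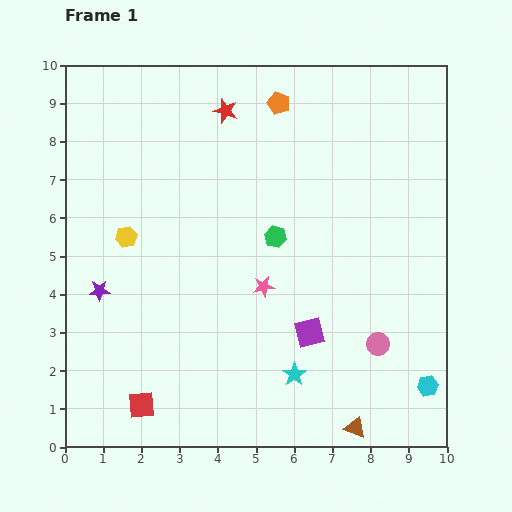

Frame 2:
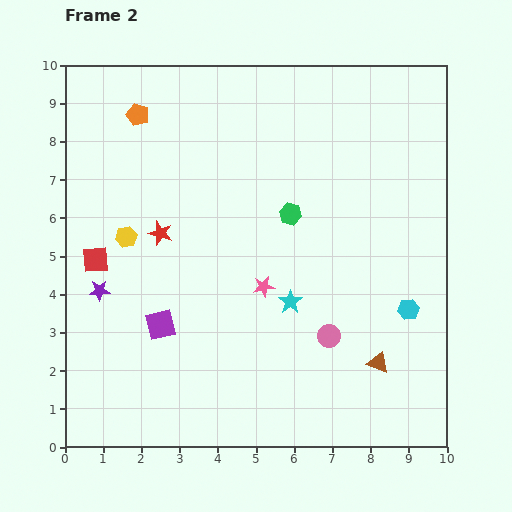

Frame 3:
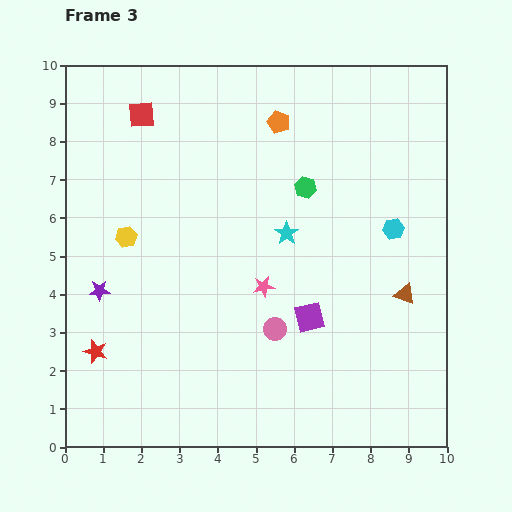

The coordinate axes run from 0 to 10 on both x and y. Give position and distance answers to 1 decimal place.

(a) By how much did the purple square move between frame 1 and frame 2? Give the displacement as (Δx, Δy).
(-3.9, 0.2)

The purple square was at (6.4, 3.0) in frame 1 and (2.5, 3.2) in frame 2.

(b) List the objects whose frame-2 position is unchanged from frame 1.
the purple star, the yellow hexagon, the pink star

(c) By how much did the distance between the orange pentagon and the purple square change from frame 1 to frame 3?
-0.9

Distance in frame 1: 6.1. Distance in frame 3: 5.2.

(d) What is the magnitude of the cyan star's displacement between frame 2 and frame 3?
1.8

The cyan star moved from (5.9, 3.8) to (5.8, 5.6), a distance of √(0.1² + 1.8²) ≈ 1.8.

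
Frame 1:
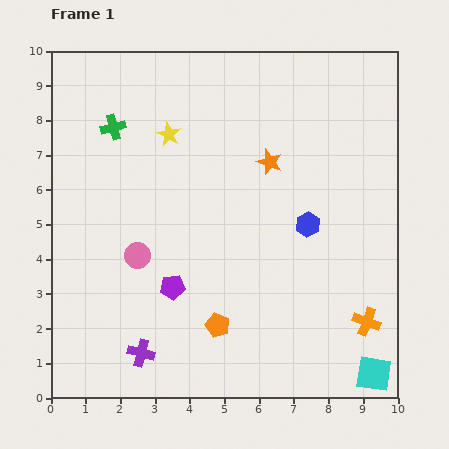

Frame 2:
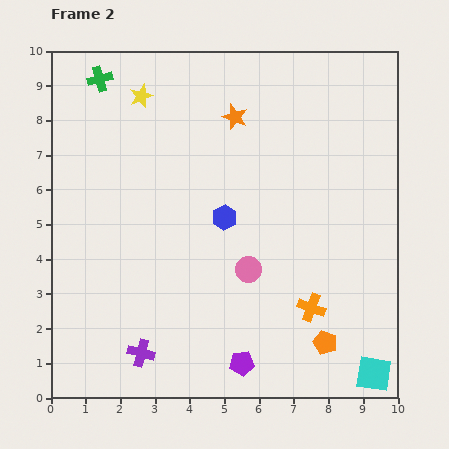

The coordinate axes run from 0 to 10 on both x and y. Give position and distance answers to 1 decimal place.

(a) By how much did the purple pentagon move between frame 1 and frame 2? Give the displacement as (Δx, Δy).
(2.0, -2.2)

The purple pentagon was at (3.5, 3.2) in frame 1 and (5.5, 1.0) in frame 2.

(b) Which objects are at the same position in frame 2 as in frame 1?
the purple cross, the cyan square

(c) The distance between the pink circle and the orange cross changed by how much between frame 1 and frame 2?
-4.8

Distance in frame 1: 6.9. Distance in frame 2: 2.1.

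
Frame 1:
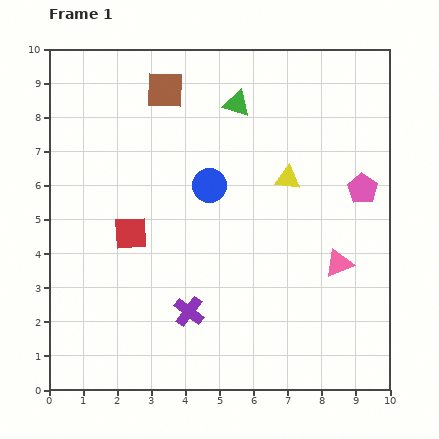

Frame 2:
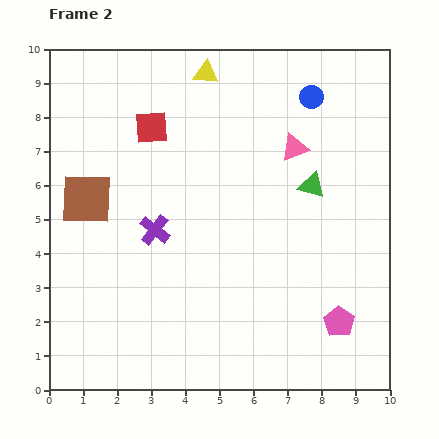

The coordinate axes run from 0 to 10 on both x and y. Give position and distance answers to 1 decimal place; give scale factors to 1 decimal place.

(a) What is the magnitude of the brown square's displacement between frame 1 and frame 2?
3.9

The brown square moved from (3.4, 8.8) to (1.1, 5.6), a distance of √(2.3² + 3.2²) ≈ 3.9.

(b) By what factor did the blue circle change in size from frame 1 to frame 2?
0.7×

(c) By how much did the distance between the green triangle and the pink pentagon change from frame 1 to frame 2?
-0.4

Distance in frame 1: 4.5. Distance in frame 2: 4.1.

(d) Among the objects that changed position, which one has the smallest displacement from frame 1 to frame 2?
the purple cross

(moved 2.6)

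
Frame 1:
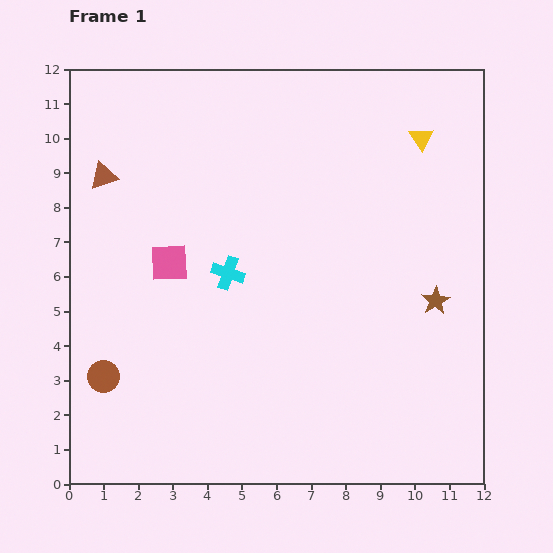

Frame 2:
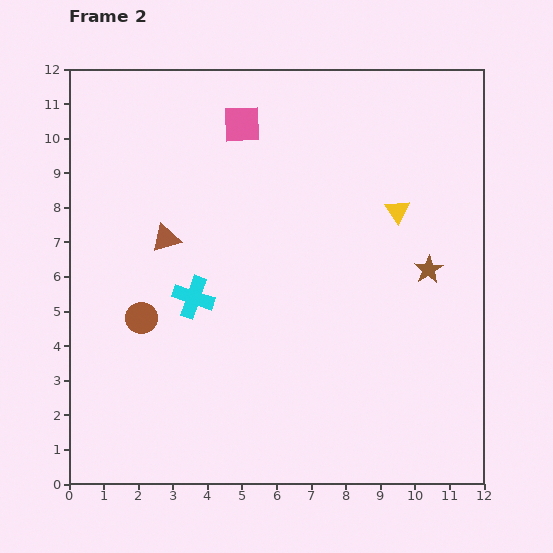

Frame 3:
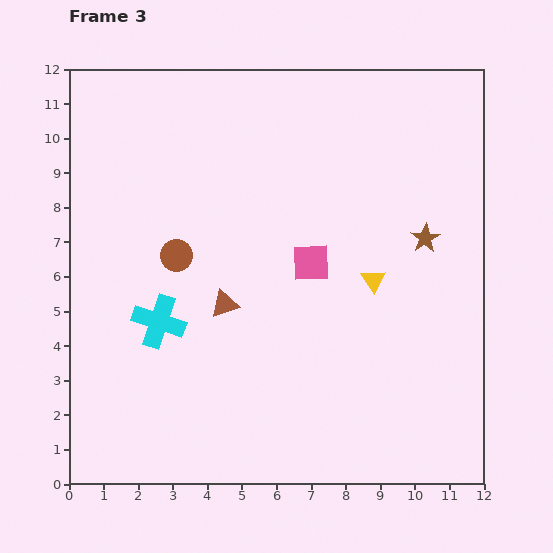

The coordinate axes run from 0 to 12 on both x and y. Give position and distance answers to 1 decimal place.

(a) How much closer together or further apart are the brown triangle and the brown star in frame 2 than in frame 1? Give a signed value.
-2.6

Distance in frame 1: 10.3. Distance in frame 2: 7.7.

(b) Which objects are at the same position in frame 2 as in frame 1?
none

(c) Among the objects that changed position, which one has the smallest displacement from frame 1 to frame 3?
the brown star

(moved 1.8)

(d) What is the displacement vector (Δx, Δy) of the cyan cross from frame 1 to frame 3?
(-2.0, -1.4)

The cyan cross was at (4.6, 6.1) in frame 1 and (2.6, 4.7) in frame 3.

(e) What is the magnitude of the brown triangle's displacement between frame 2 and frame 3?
2.5

The brown triangle moved from (2.8, 7.1) to (4.5, 5.2), a distance of √(1.7² + 1.9²) ≈ 2.5.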